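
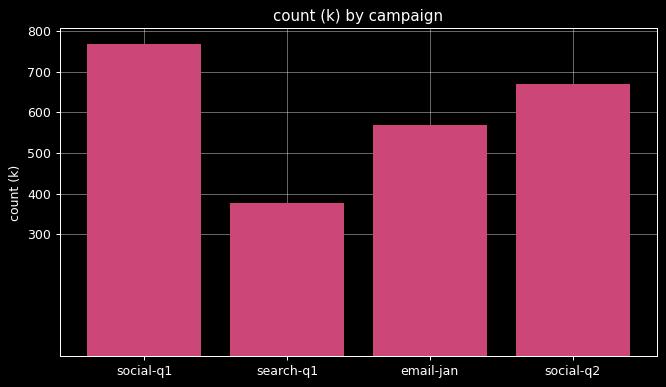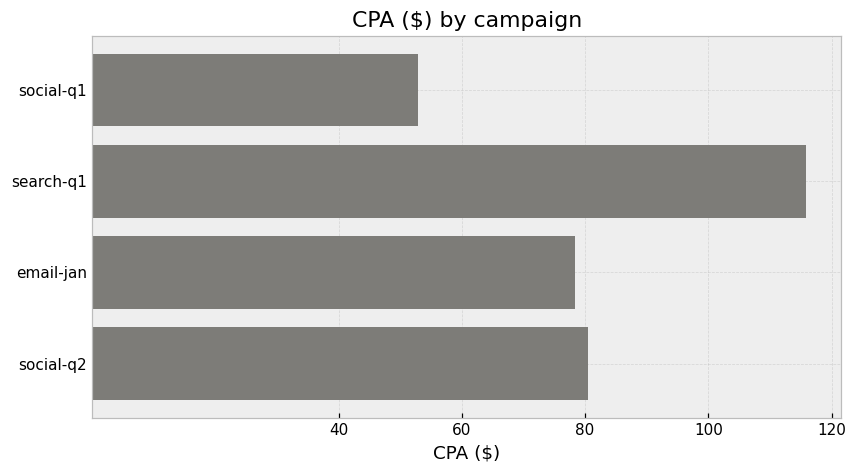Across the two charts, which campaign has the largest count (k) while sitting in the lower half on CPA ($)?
Chart 2 median CPA ($) ≈ 80; below-median campaigns: social-q1, email-jan. Among those, social-q1 has the highest count (k) (≈ 800).

social-q1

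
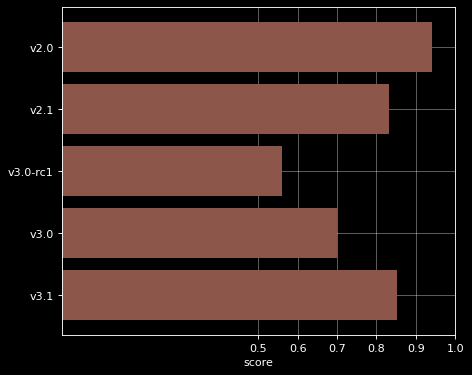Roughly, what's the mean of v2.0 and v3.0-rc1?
≈ 0.75

(0.9 + 0.6) / 2 ≈ 0.75.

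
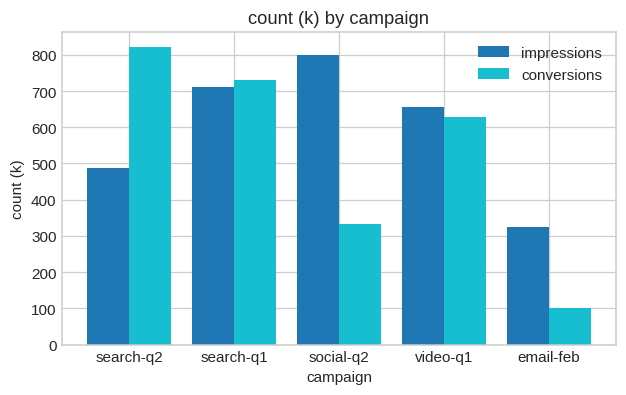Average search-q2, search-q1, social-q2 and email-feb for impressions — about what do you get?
≈ 575

(500 + 700 + 800 + 300) / 4 ≈ 575.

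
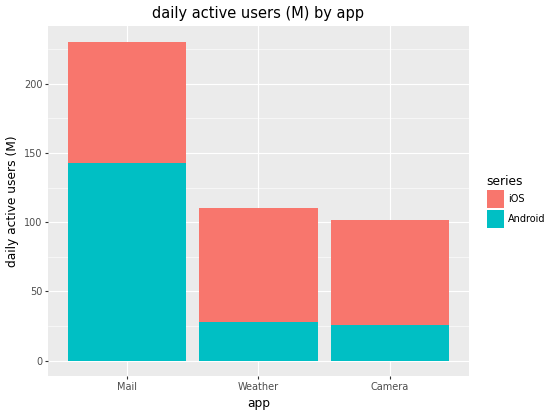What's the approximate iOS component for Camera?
≈ 80

iOS top ≈ 100, bottom ≈ 20; segment ≈ 80.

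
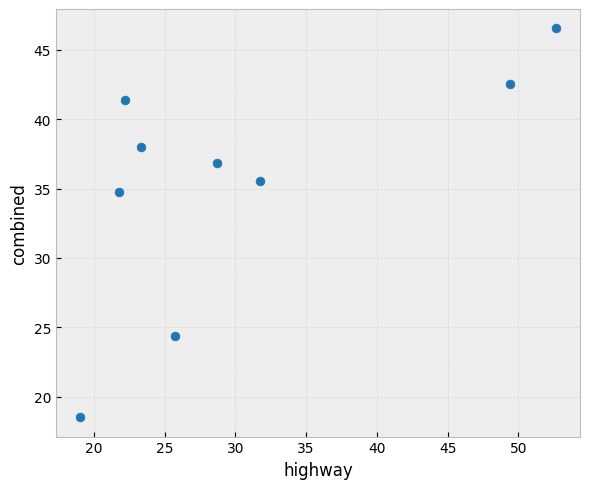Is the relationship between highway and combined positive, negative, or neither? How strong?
Points are positively correlated; moderate (|r| ≈ 0.6).

positive, moderate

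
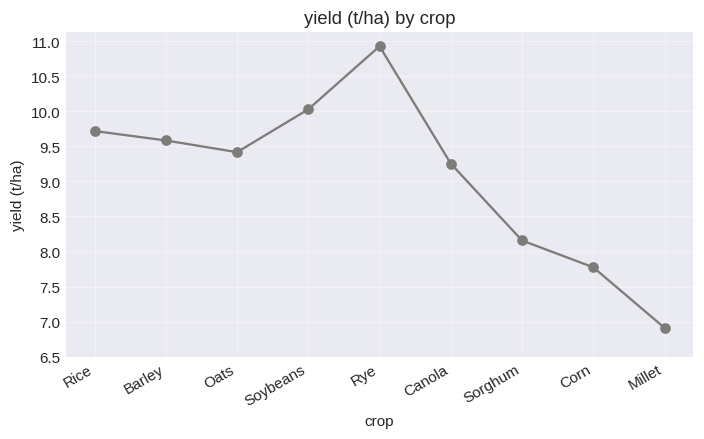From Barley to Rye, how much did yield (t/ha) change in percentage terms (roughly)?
≈ +15.8%

Barley ≈ 9.5, Rye ≈ 11.0; (11.0 − 9.5) / 9.5 ≈ +15.8%.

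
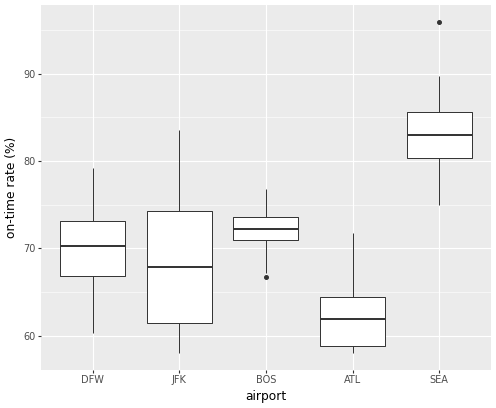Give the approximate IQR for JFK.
Q3 ≈ 74, Q1 ≈ 62; IQR ≈ 12.

≈ 12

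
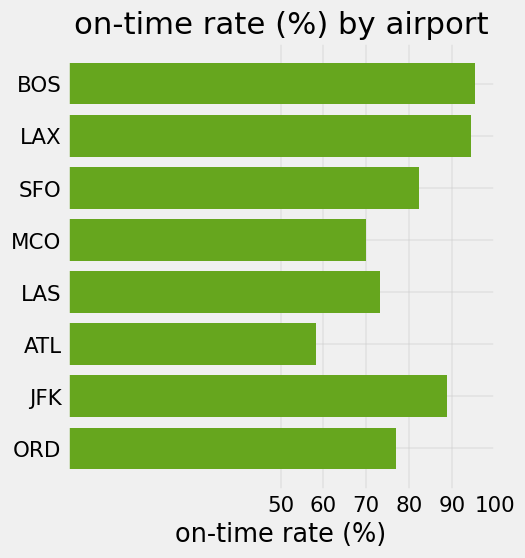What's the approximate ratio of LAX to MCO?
≈ 1.29×

LAX ≈ 90, MCO ≈ 70; 90/70 ≈ 1.29.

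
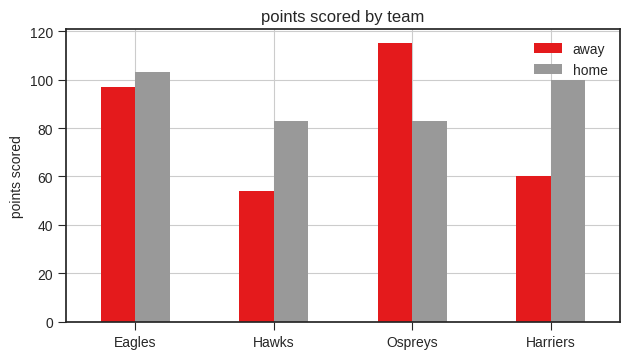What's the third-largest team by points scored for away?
Top 4 for away: Ospreys ≈ 120, Eagles ≈ 100, Harriers ≈ 60, Hawks ≈ 50.

Harriers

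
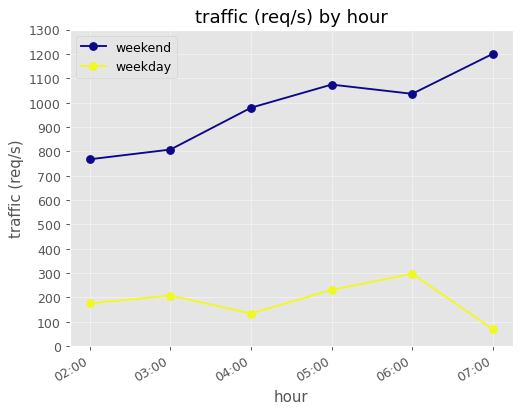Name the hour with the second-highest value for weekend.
Top 3 for weekend: 07:00 ≈ 1200, 05:00 ≈ 1100, 06:00 ≈ 1000.

05:00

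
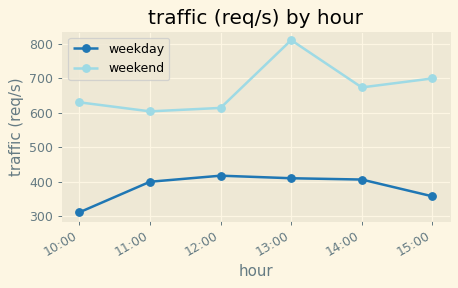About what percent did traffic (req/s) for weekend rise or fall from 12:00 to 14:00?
12:00 ≈ 600, 14:00 ≈ 650; (650 − 600) / 600 ≈ +8.3%.

≈ +8.3%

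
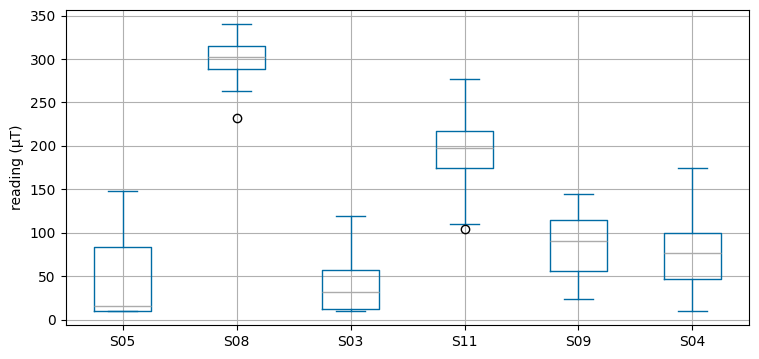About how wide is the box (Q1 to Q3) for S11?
≈ 50

Q3 ≈ 225, Q1 ≈ 175; IQR ≈ 50.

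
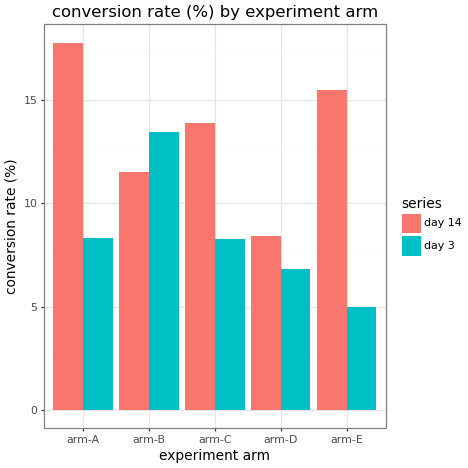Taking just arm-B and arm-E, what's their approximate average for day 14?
(12 + 16) / 2 ≈ 14.

≈ 14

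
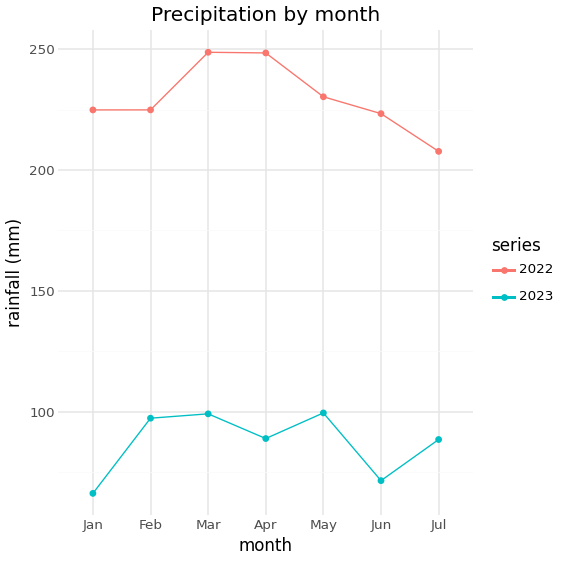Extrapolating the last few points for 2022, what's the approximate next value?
≈ 180

Last three: 240, 220, 200 → slope ≈ -20/step → next ≈ 180.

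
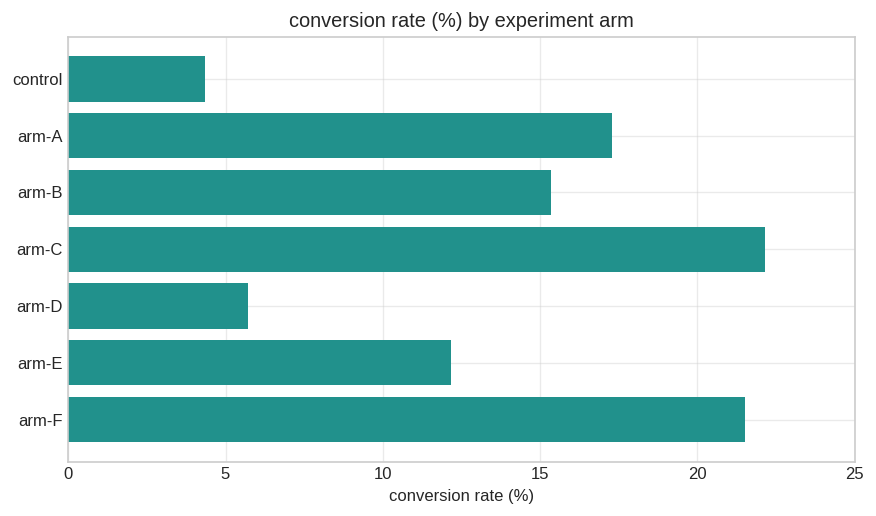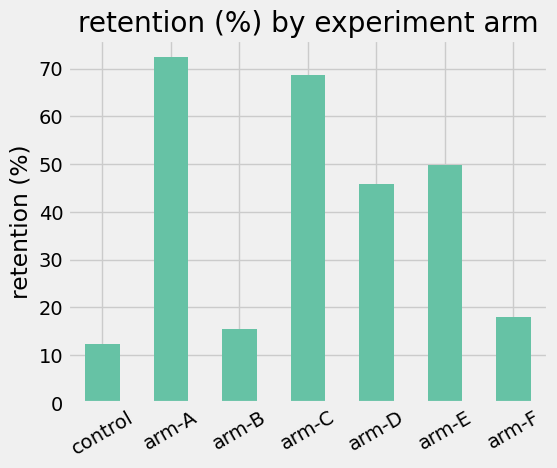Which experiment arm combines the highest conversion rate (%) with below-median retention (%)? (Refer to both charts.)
Chart 2 median retention (%) ≈ 50; below-median experiment arms: control, arm-B, arm-F. Among those, arm-F has the highest conversion rate (%) (≈ 20).

arm-F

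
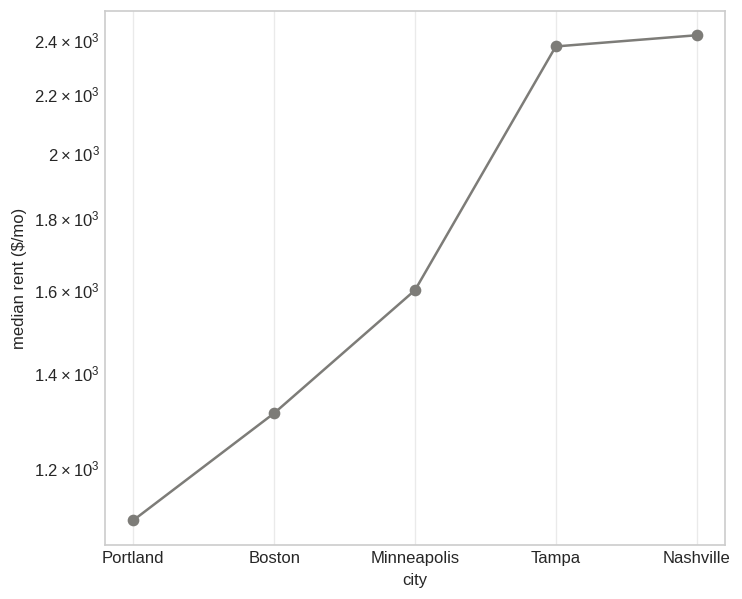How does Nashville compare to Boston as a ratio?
≈ 1.71×

Nashville ≈ 2400, Boston ≈ 1400; 2400/1400 ≈ 1.71.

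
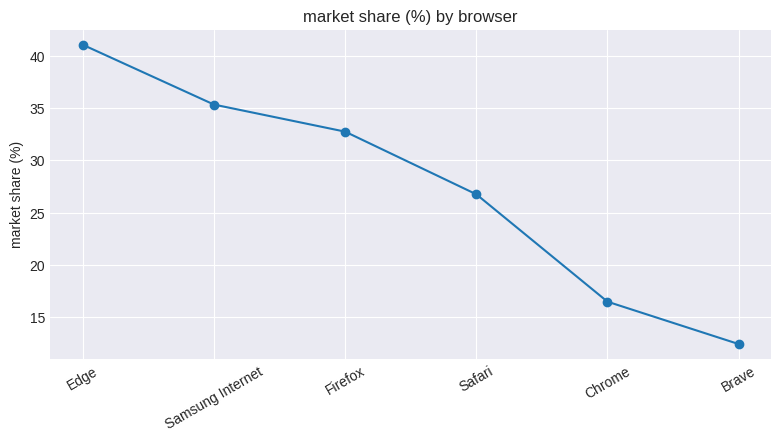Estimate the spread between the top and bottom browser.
≈ 30

Max Edge ≈ 40, min Brave ≈ 10; range ≈ 30.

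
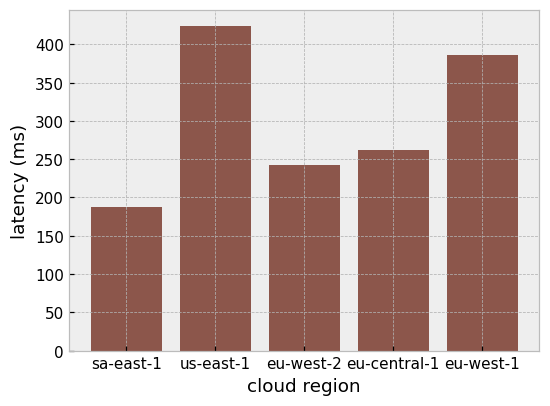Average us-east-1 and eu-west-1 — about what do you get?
(400 + 400) / 2 ≈ 400.

≈ 400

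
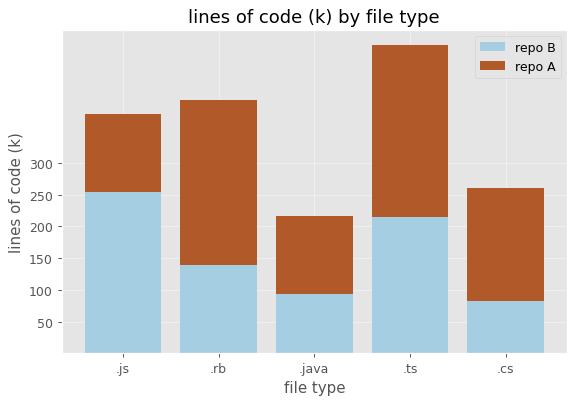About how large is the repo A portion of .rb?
repo A top ≈ 400, bottom ≈ 150; segment ≈ 250.

≈ 250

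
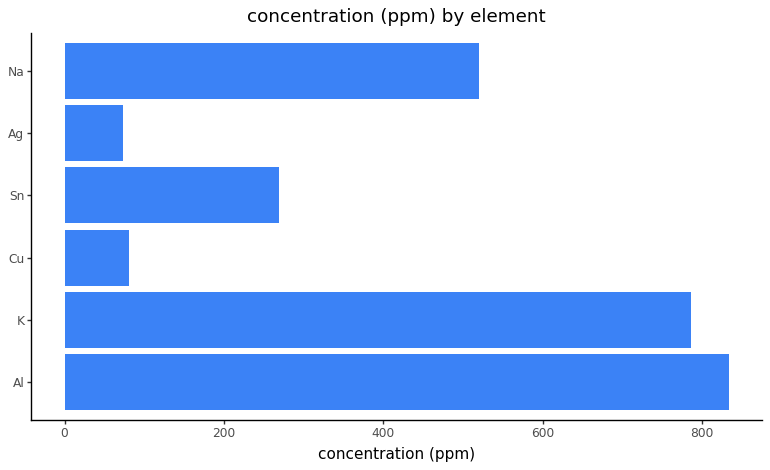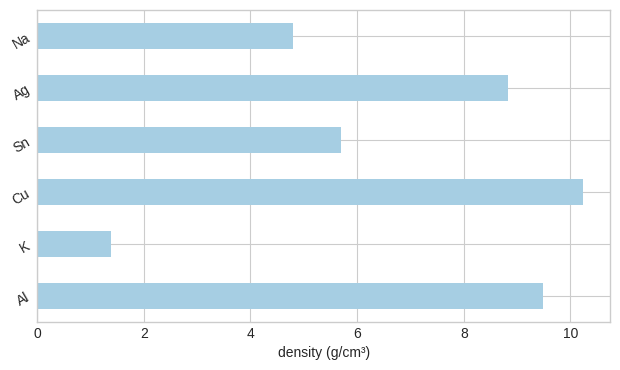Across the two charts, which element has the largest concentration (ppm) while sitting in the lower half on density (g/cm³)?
Chart 2 median density (g/cm³) ≈ 7; below-median elements: K, Sn, Na. Among those, K has the highest concentration (ppm) (≈ 800).

K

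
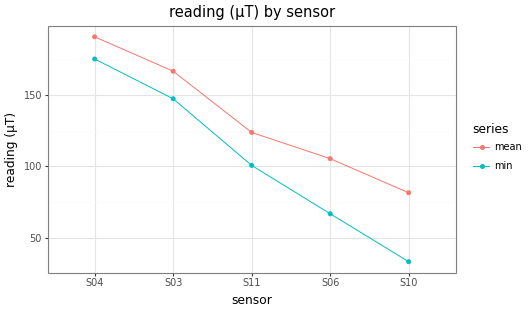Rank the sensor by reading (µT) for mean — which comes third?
S11

Top 4 for mean: S04 ≈ 200, S03 ≈ 160, S11 ≈ 120, S06 ≈ 100.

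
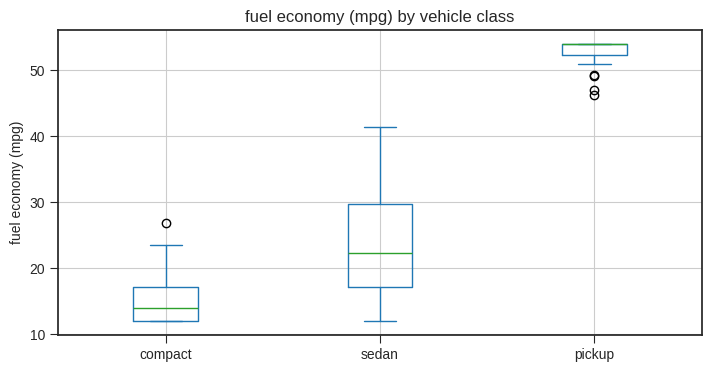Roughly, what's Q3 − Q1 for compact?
Q3 ≈ 15, Q1 ≈ 10; IQR ≈ 5.

≈ 5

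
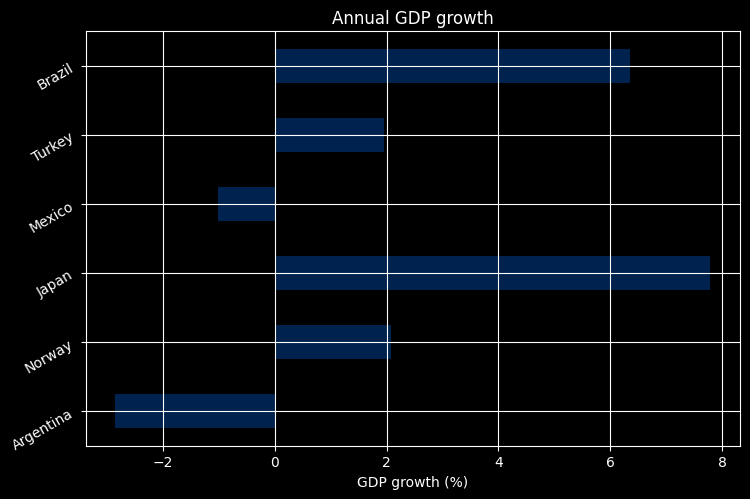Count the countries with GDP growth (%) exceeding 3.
2

Above 3: Japan, Brazil.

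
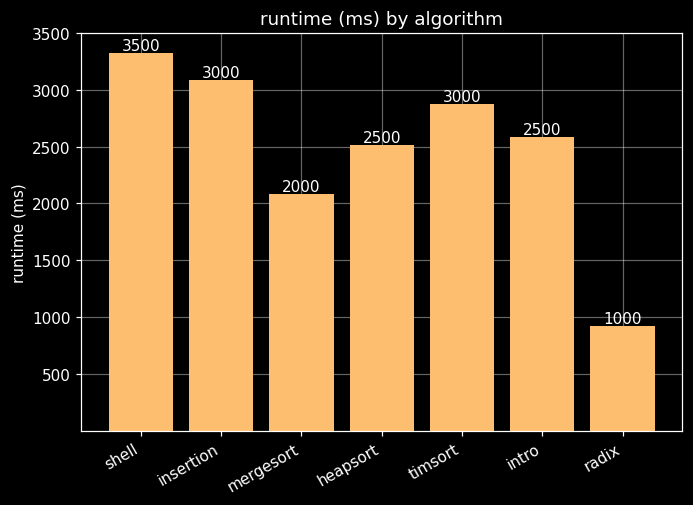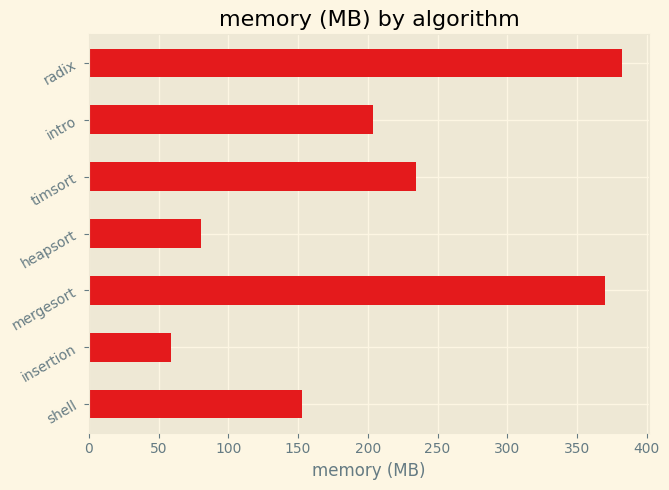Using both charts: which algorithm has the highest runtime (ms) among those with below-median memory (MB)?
Chart 2 median memory (MB) ≈ 200; below-median algorithms: shell, insertion, heapsort. Among those, shell has the highest runtime (ms) (≈ 3500).

shell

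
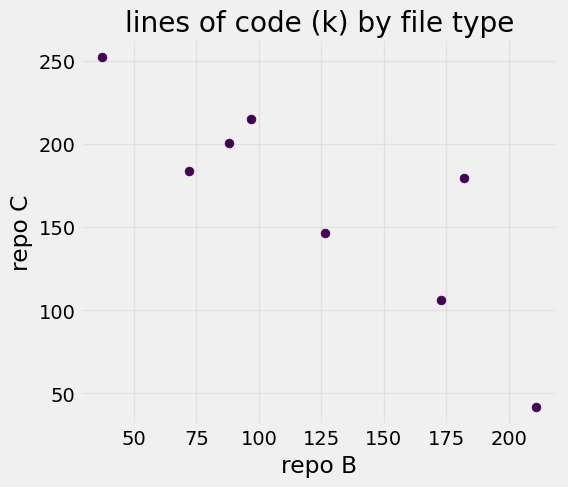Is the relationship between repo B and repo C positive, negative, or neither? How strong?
Points are negatively correlated; strong (|r| ≈ 0.9).

negative, strong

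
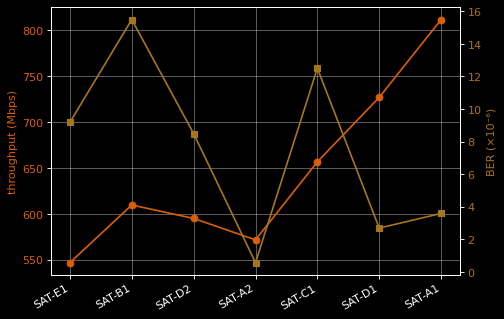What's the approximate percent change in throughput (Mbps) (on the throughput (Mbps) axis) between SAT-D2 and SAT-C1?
SAT-D2 ≈ 600, SAT-C1 ≈ 650; (650 − 600) / 600 ≈ +8.3%.

≈ +8.3%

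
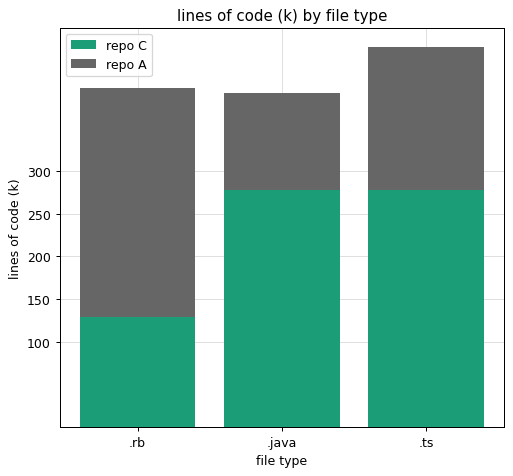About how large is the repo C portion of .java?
repo C top ≈ 300, bottom ≈ 0; segment ≈ 300.

≈ 300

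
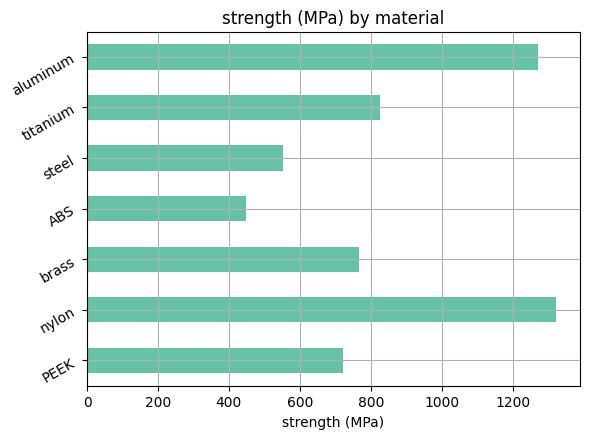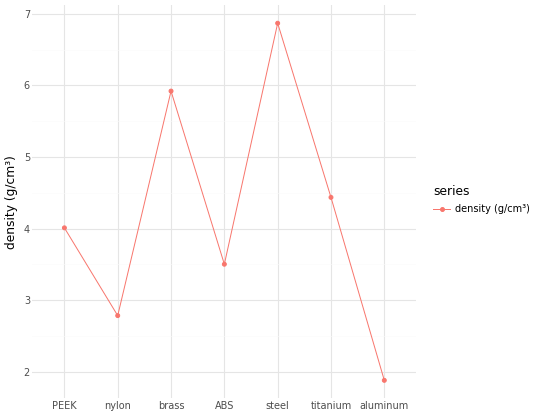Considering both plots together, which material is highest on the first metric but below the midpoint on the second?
Chart 2 median density (g/cm³) ≈ 4; below-median materials: nylon, ABS, aluminum. Among those, nylon has the highest strength (MPa) (≈ 1400).

nylon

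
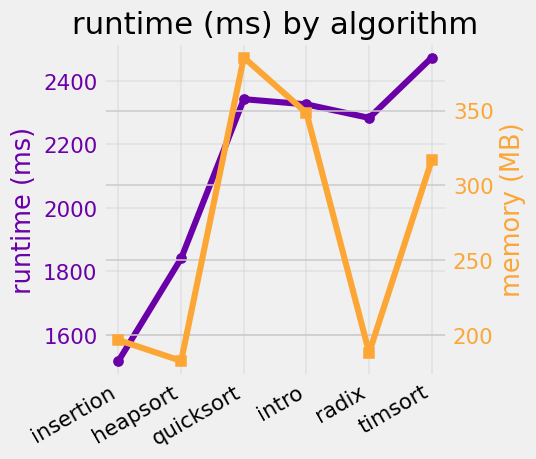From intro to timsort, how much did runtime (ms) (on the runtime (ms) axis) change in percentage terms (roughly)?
≈ +8.7%

intro ≈ 2300, timsort ≈ 2500; (2500 − 2300) / 2300 ≈ +8.7%.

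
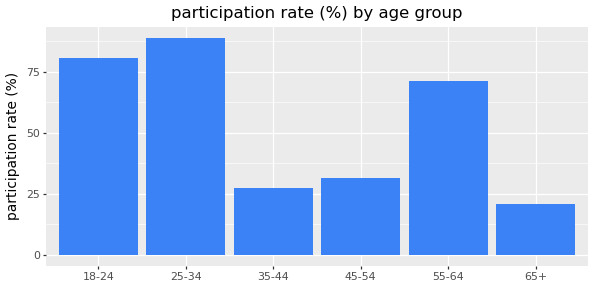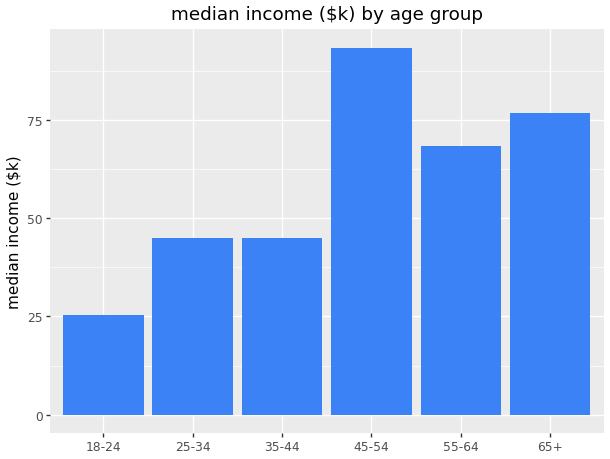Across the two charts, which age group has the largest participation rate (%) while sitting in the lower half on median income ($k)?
25-34

Chart 2 median median income ($k) ≈ 60; below-median age groups: 18-24, 25-34, 35-44. Among those, 25-34 has the highest participation rate (%) (≈ 90).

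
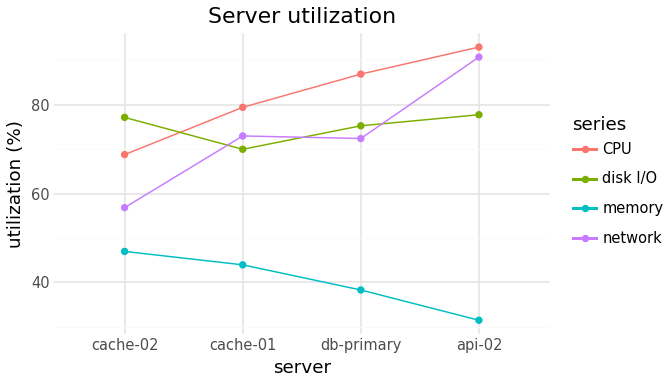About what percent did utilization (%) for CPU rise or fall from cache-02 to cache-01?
cache-02 ≈ 70, cache-01 ≈ 80; (80 − 70) / 70 ≈ +14.3%.

≈ +14.3%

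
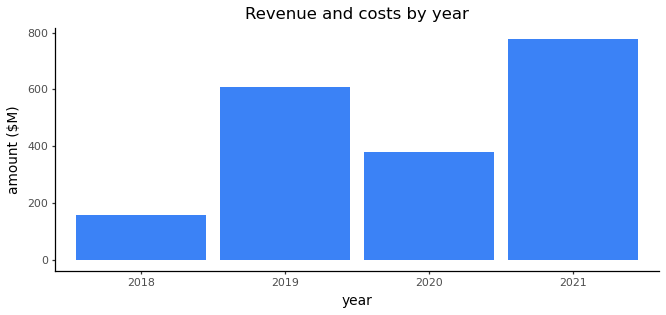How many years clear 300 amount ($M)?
Above 300: 2019, 2020, 2021.

3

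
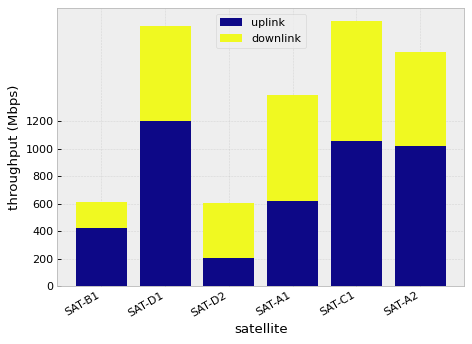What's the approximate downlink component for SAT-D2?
downlink top ≈ 600, bottom ≈ 200; segment ≈ 400.

≈ 400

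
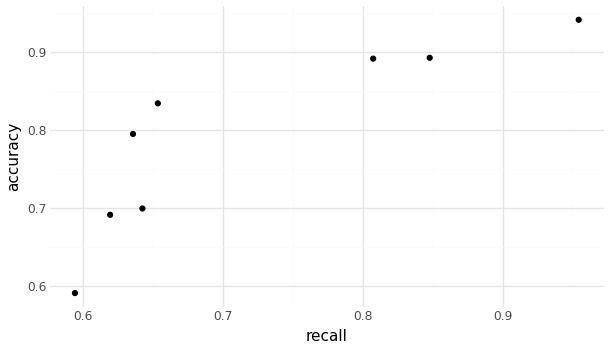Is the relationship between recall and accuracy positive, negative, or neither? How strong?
Points are positively correlated; strong (|r| ≈ 0.9).

positive, strong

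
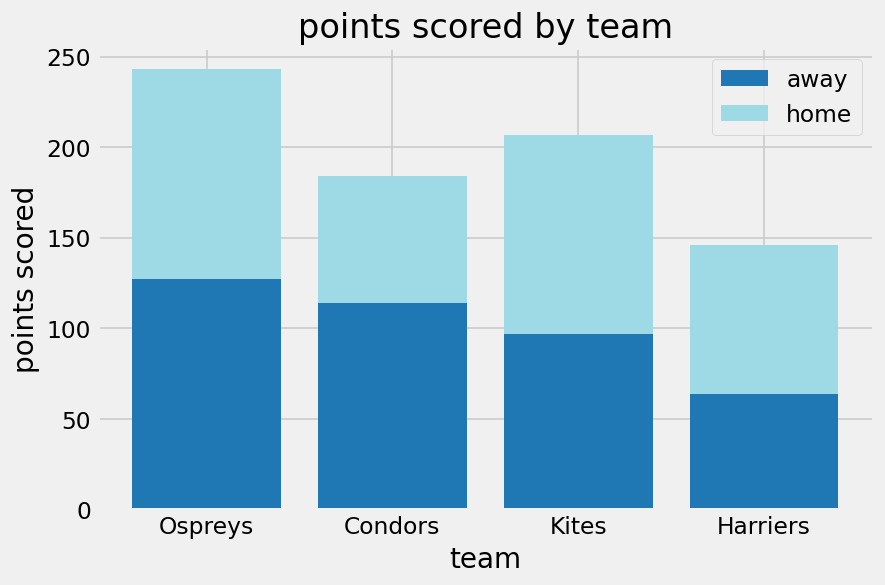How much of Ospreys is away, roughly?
away top ≈ 125, bottom ≈ 0; segment ≈ 125.

≈ 125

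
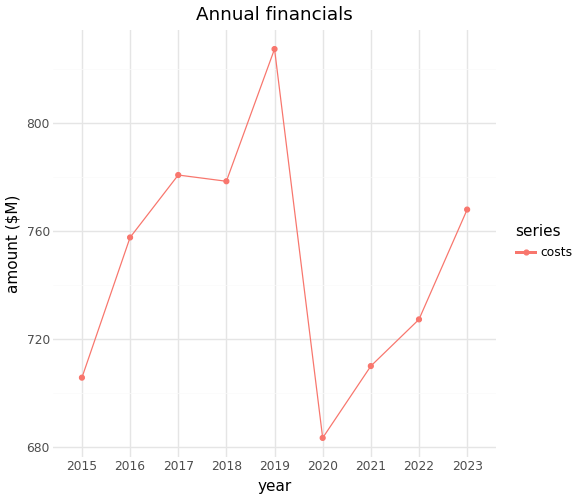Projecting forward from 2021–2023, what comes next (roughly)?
Last three: 700, 720, 760 → slope ≈ 30/step → next ≈ 790.

≈ 790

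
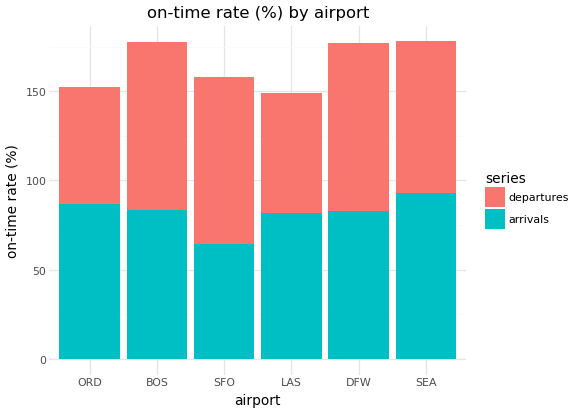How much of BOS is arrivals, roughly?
arrivals top ≈ 80, bottom ≈ 0; segment ≈ 80.

≈ 80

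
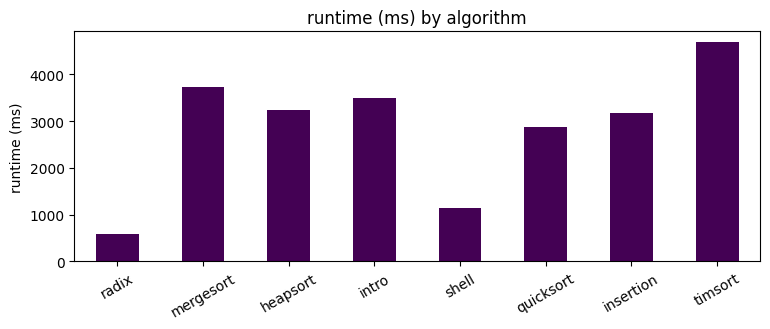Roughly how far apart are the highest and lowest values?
Max timsort ≈ 4500, min radix ≈ 500; range ≈ 4000.

≈ 4000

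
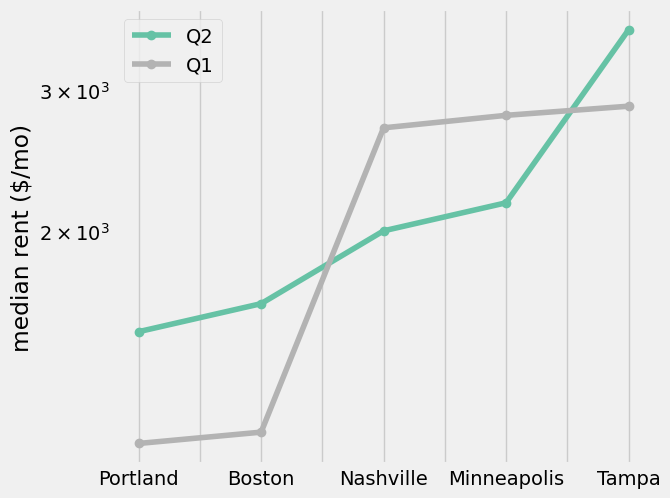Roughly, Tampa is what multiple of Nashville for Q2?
Tampa ≈ 3500, Nashville ≈ 2000; 3500/2000 ≈ 1.75.

≈ 1.75×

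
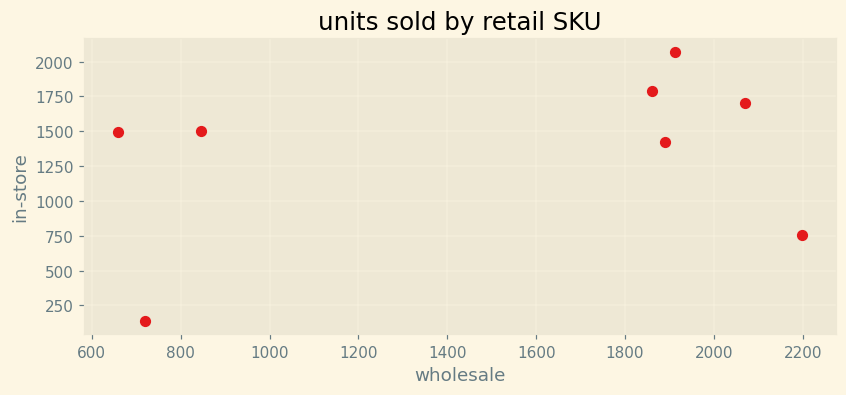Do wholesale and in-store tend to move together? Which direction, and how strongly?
positive, weak

Points are positively correlated; weak (|r| ≈ 0.3).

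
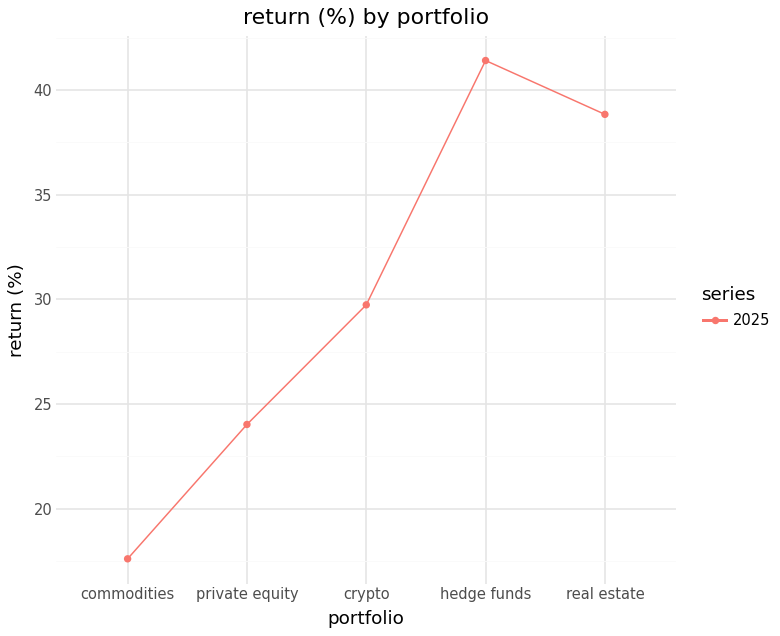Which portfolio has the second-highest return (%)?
real estate

Top 3: hedge funds ≈ 42, real estate ≈ 38, crypto ≈ 30.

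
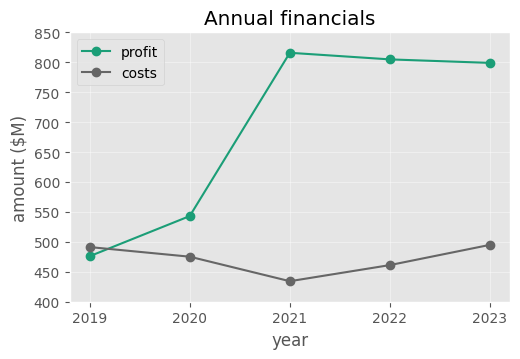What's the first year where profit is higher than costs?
2020

2019: profit ≈ 500 vs costs ≈ 500 (not yet); 2020: profit ≈ 550 vs costs ≈ 500 (first crossover).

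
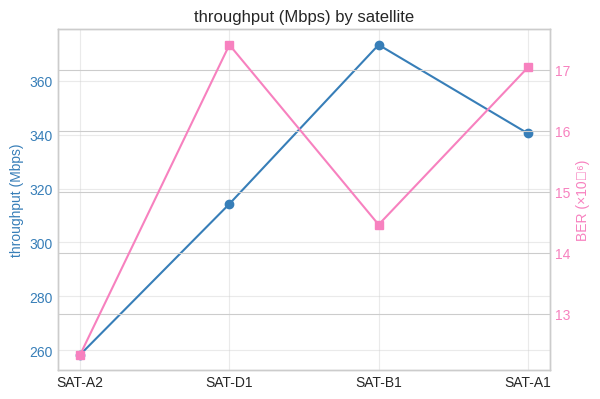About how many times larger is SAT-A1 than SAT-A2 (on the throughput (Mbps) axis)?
≈ 1.31×

SAT-A1 ≈ 340, SAT-A2 ≈ 260; 340/260 ≈ 1.31.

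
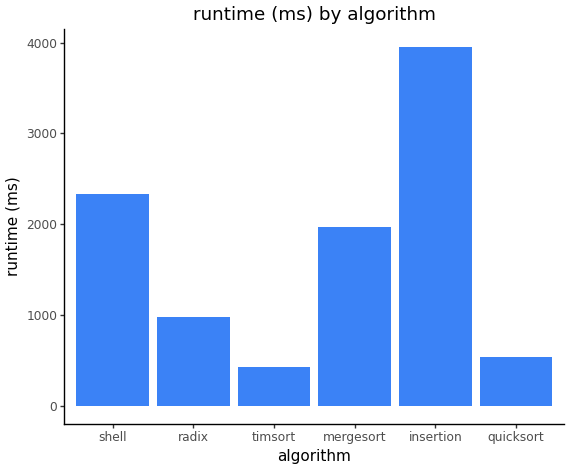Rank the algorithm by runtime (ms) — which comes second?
shell

Top 3: insertion ≈ 4000, shell ≈ 2500, mergesort ≈ 2000.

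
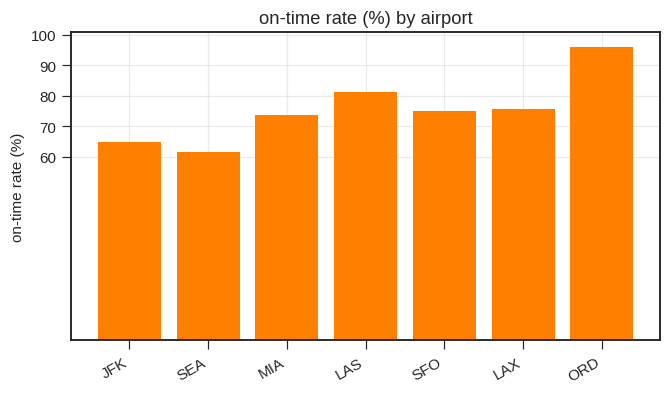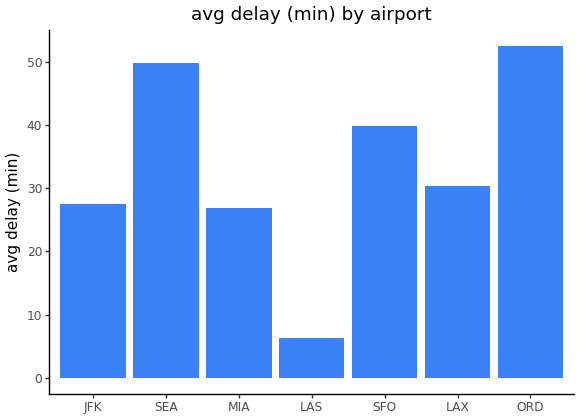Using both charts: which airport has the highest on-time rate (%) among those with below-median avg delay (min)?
Chart 2 median avg delay (min) ≈ 30; below-median airports: JFK, MIA, LAS. Among those, LAS has the highest on-time rate (%) (≈ 80).

LAS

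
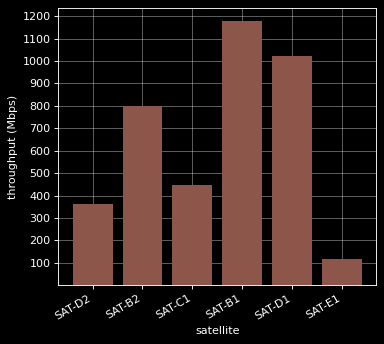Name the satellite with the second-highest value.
SAT-D1

Top 3: SAT-B1 ≈ 1200, SAT-D1 ≈ 1000, SAT-B2 ≈ 800.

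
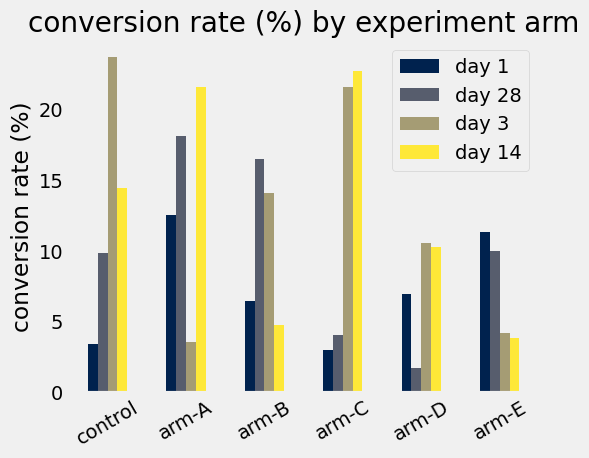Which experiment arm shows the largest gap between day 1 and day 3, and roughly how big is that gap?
control, ≈ 20 %

control: day 1 ≈ 4, day 3 ≈ 24 → gap ≈ 20. Next-largest (arm-C) is only ≈ 18.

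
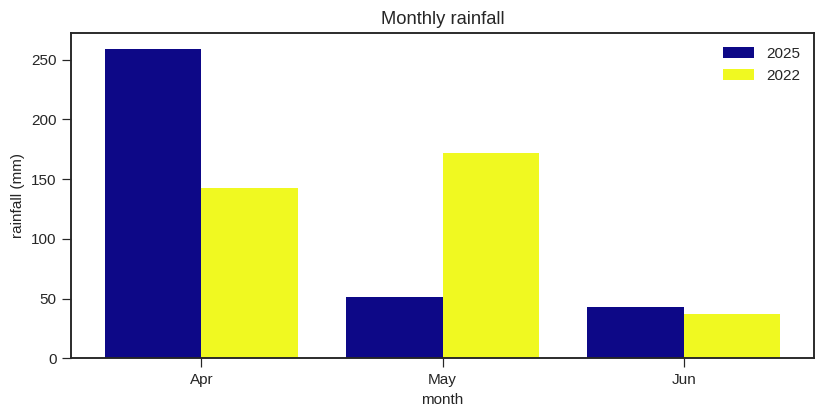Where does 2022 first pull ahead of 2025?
Apr: 2022 ≈ 150 vs 2025 ≈ 250 (not yet); May: 2022 ≈ 175 vs 2025 ≈ 50 (first crossover).

May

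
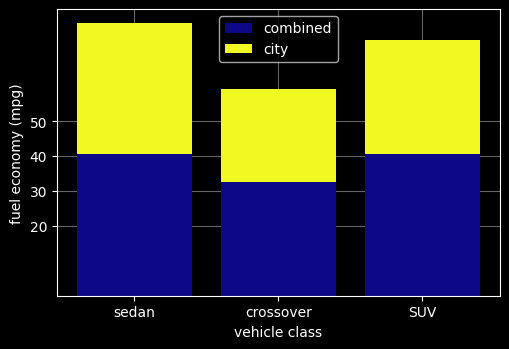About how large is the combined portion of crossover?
≈ 30

combined top ≈ 30, bottom ≈ 0; segment ≈ 30.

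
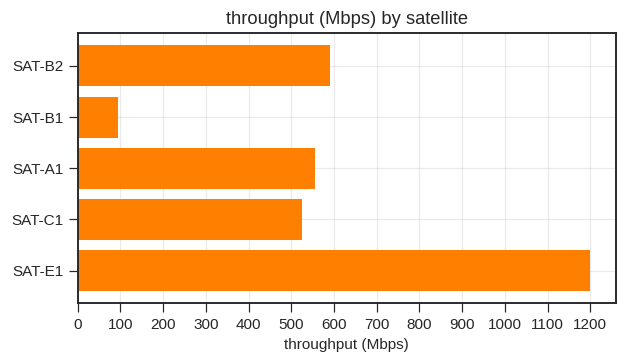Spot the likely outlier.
SAT-E1

SAT-E1 ≈ 1200; the rest sit between ≈ 100 and ≈ 600.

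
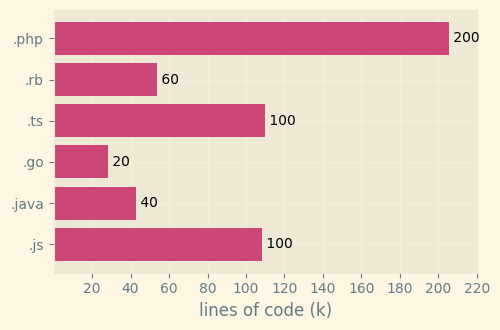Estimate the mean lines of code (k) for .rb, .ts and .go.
(60 + 100 + 20) / 3 ≈ 60.

≈ 60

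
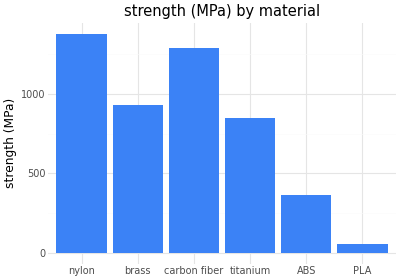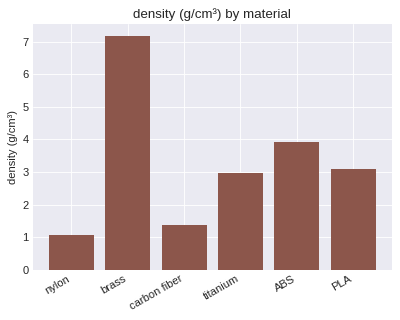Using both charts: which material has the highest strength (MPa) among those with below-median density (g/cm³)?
nylon

Chart 2 median density (g/cm³) ≈ 3; below-median materials: nylon, carbon fiber, titanium. Among those, nylon has the highest strength (MPa) (≈ 1400).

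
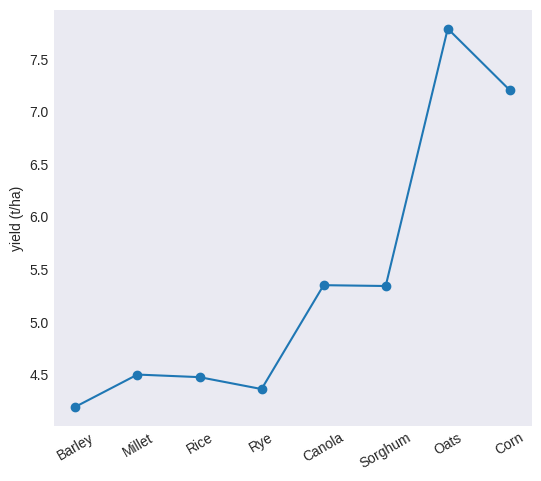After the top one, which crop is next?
Corn

Top 3: Oats ≈ 8.0, Corn ≈ 7.0, Canola ≈ 5.5.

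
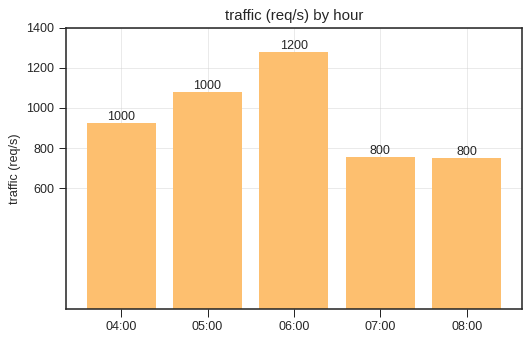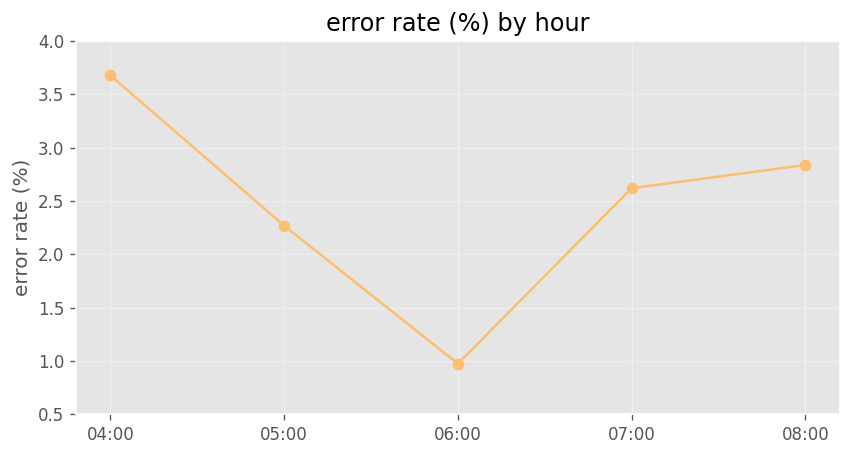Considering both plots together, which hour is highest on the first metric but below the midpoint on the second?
Chart 2 median error rate (%) ≈ 2.5; below-median hours: 05:00, 06:00. Among those, 06:00 has the highest traffic (req/s) (≈ 1200).

06:00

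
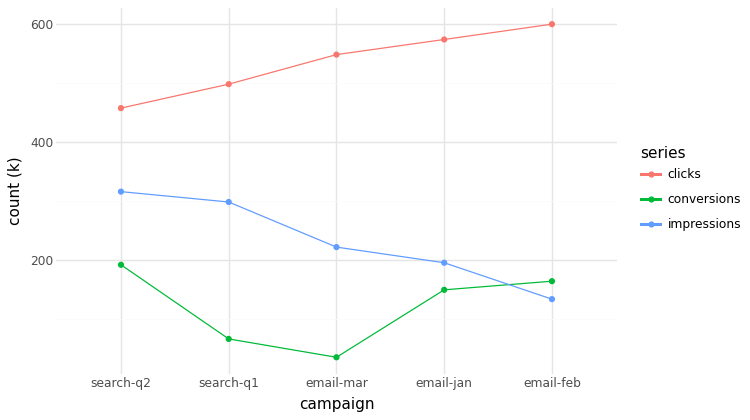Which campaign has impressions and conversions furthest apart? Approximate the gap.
search-q1, ≈ 250 k

search-q1: impressions ≈ 300, conversions ≈ 50 → gap ≈ 250. Next-largest (email-mar) is only ≈ 150.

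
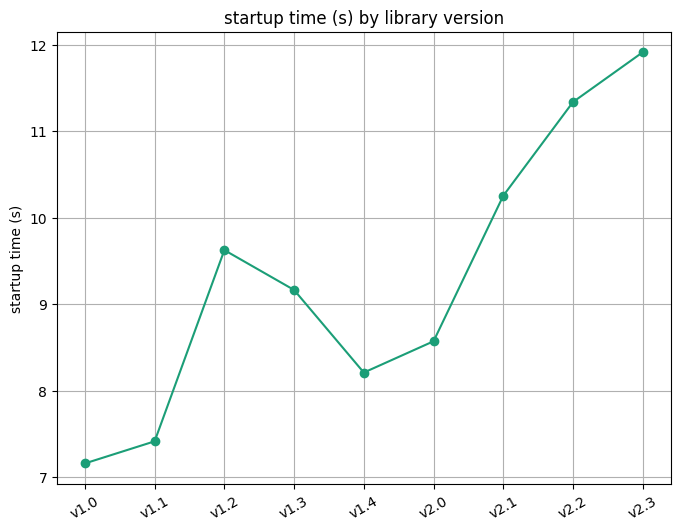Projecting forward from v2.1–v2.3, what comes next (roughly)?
≈ 12.75

Last three: 10.5, 11.5, 12.0 → slope ≈ 0.75/step → next ≈ 12.75.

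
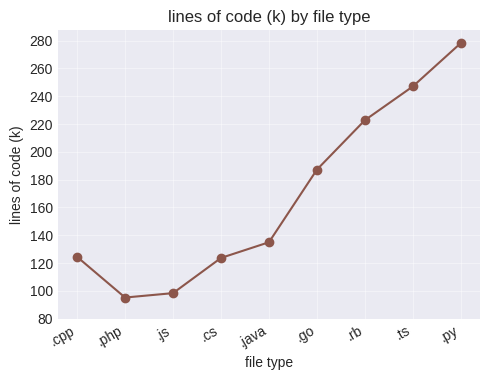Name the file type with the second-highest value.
Top 3: .py ≈ 280, .ts ≈ 240, .rb ≈ 220.

.ts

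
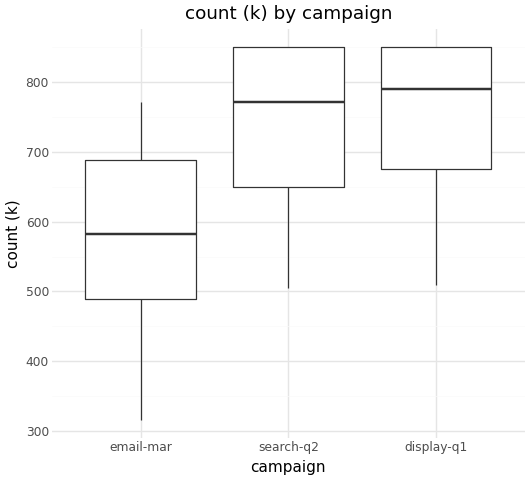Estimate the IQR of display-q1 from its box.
≈ 160

Q3 ≈ 840, Q1 ≈ 680; IQR ≈ 160.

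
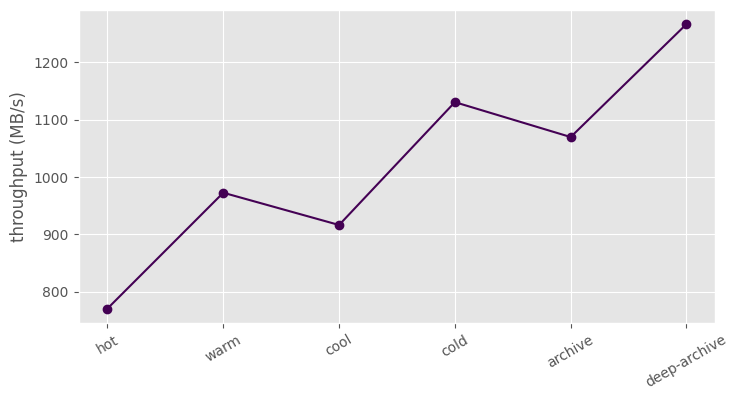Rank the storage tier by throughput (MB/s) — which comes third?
Top 4: deep-archive ≈ 1250, cold ≈ 1150, archive ≈ 1050, warm ≈ 950.

archive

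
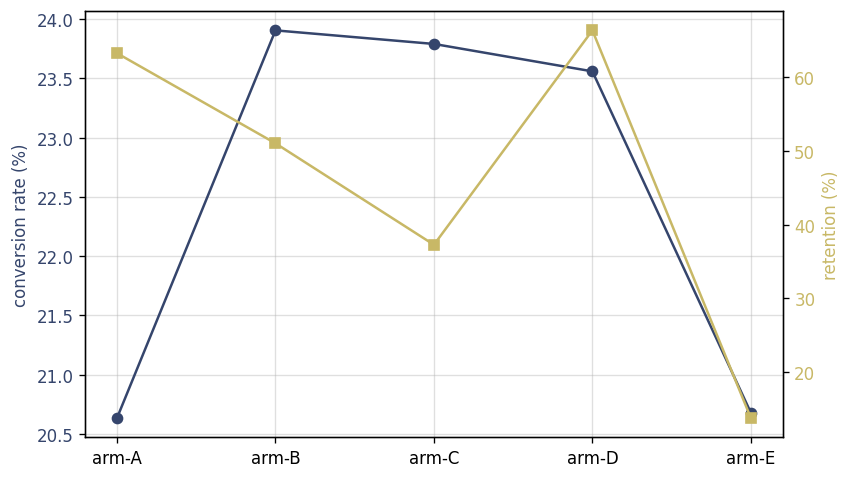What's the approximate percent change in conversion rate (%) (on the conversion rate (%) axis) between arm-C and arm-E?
≈ -14.6%

arm-C ≈ 24.0, arm-E ≈ 20.5; (20.5 − 24.0) / 24.0 ≈ -14.6%.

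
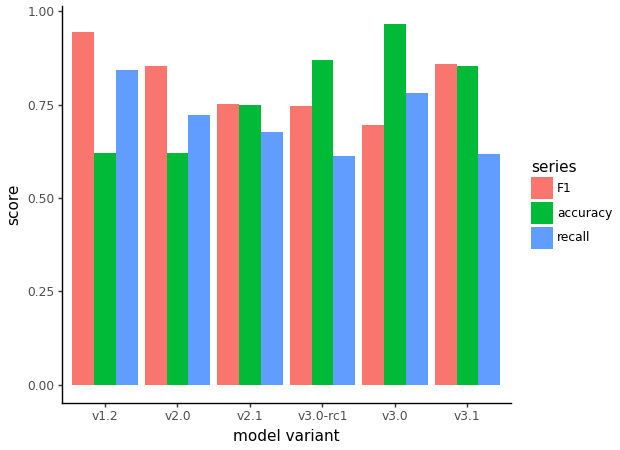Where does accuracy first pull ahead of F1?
v2.1: accuracy ≈ 0.7 vs F1 ≈ 0.8 (not yet); v3.0-rc1: accuracy ≈ 0.9 vs F1 ≈ 0.7 (first crossover).

v3.0-rc1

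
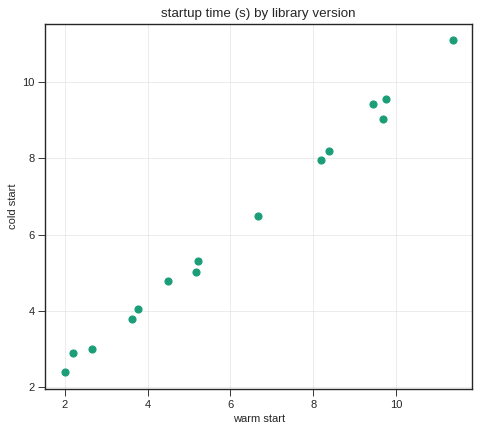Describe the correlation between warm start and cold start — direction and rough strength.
positive, strong

Points are positively correlated; strong (|r| ≈ 1.0).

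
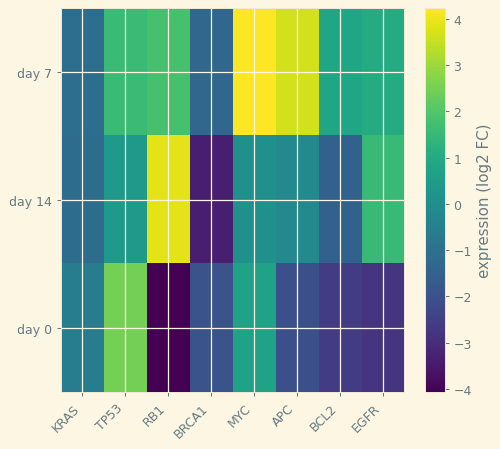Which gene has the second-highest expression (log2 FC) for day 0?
Top 3 for day 0: TP53 ≈ 2, MYC ≈ 1, KRAS ≈ -1.

MYC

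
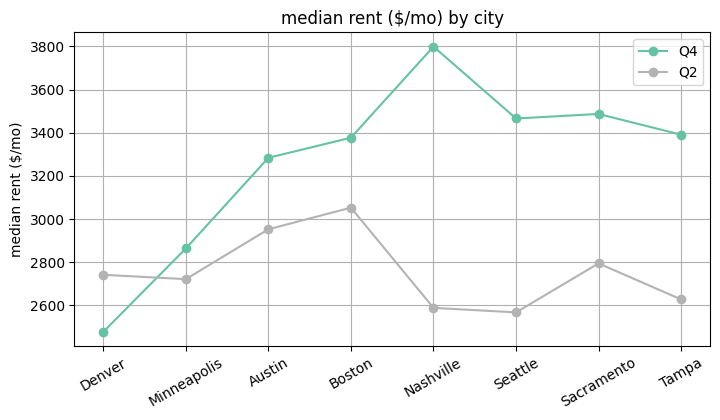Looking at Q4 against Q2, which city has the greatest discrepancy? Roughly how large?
Nashville: Q4 ≈ 3800, Q2 ≈ 2600 → gap ≈ 1200. Next-largest (Seattle) is only ≈ 800.

Nashville, ≈ 1200 $/mo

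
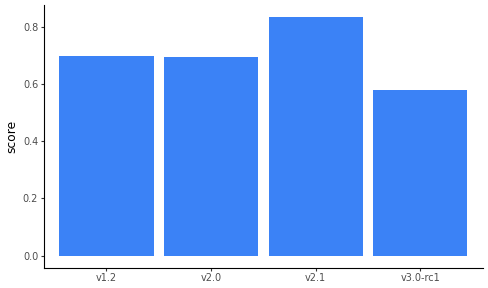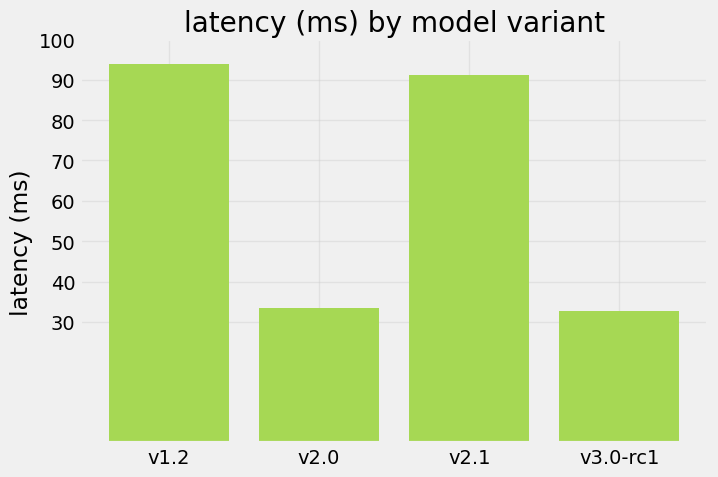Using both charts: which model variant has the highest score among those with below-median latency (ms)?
v2.0

Chart 2 median latency (ms) ≈ 60; below-median model variants: v2.0, v3.0-rc1. Among those, v2.0 has the highest score (≈ 0.7).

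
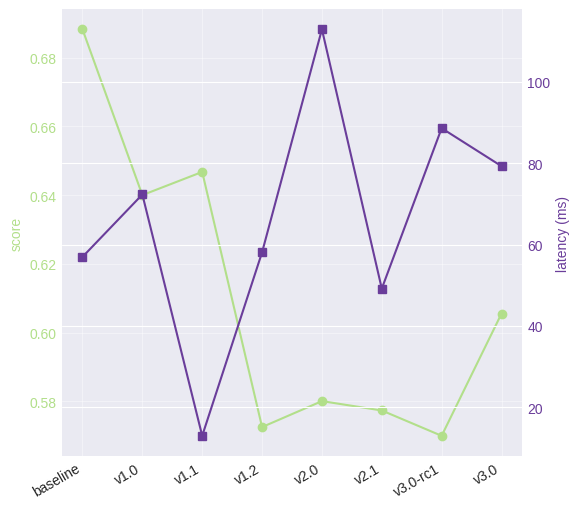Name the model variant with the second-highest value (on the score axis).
v1.1

Top 3 (on the score axis): baseline ≈ 0.69, v1.1 ≈ 0.65, v1.0 ≈ 0.64.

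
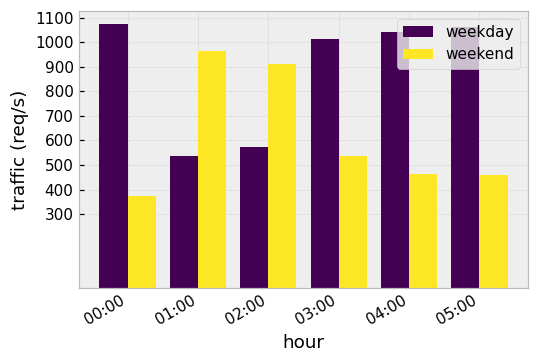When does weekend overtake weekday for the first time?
01:00

00:00: weekend ≈ 400 vs weekday ≈ 1100 (not yet); 01:00: weekend ≈ 1000 vs weekday ≈ 500 (first crossover).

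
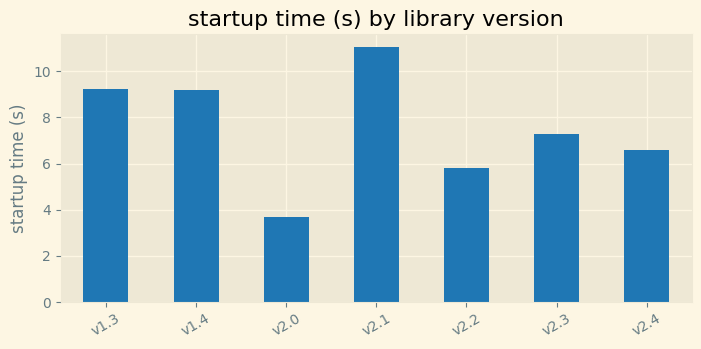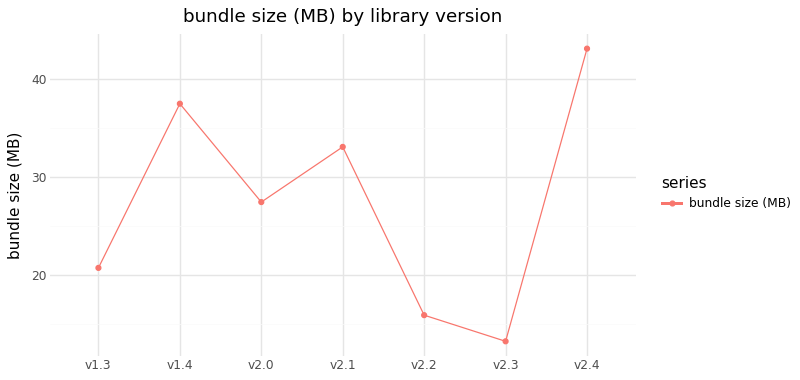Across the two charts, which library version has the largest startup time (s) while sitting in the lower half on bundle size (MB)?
Chart 2 median bundle size (MB) ≈ 25; below-median library versions: v1.3, v2.2, v2.3. Among those, v1.3 has the highest startup time (s) (≈ 10).

v1.3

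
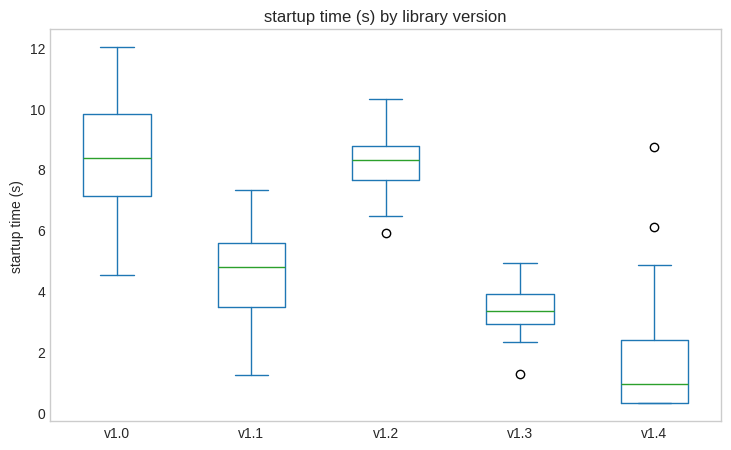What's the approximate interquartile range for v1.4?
≈ 2

Q3 ≈ 2, Q1 ≈ 0; IQR ≈ 2.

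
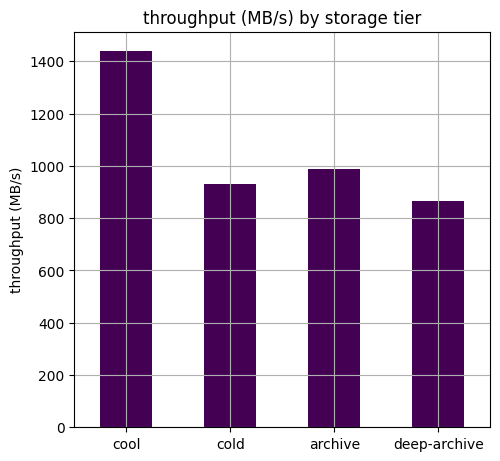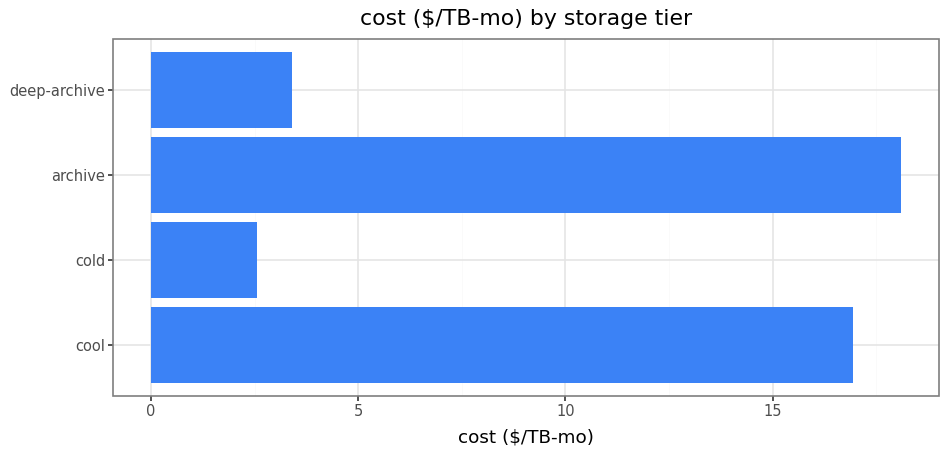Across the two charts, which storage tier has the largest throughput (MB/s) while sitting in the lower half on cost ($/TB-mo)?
cold

Chart 2 median cost ($/TB-mo) ≈ 10; below-median storage tiers: cold, deep-archive. Among those, cold has the highest throughput (MB/s) (≈ 1000).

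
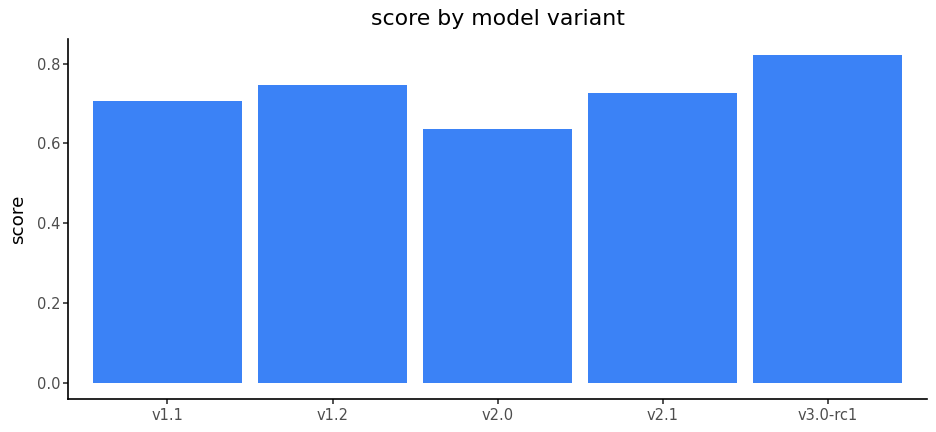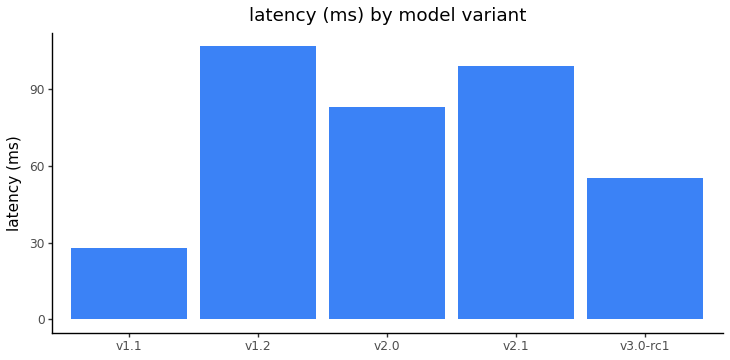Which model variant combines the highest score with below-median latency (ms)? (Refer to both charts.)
Chart 2 median latency (ms) ≈ 80; below-median model variants: v1.1, v3.0-rc1. Among those, v3.0-rc1 has the highest score (≈ 0.8).

v3.0-rc1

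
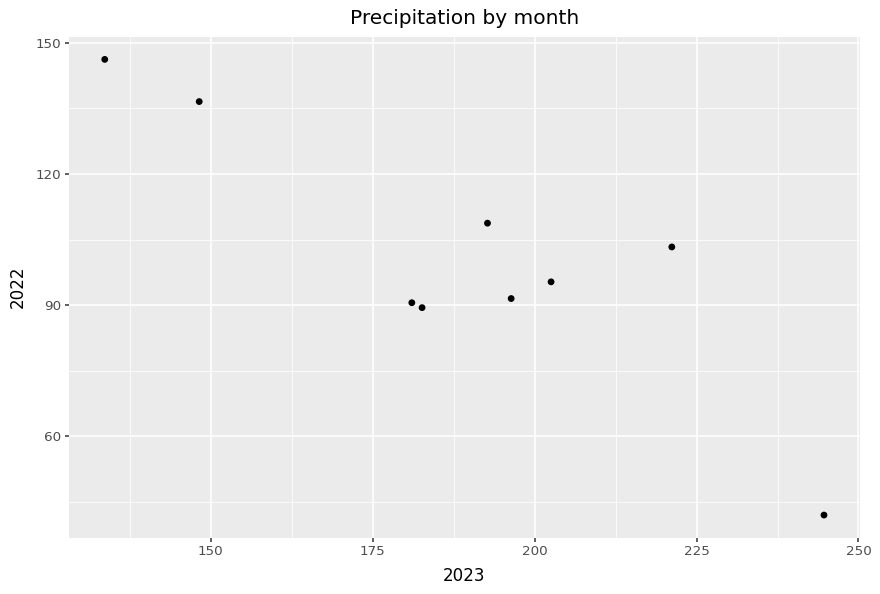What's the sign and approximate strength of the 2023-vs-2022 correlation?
Points are negatively correlated; strong (|r| ≈ 0.9).

negative, strong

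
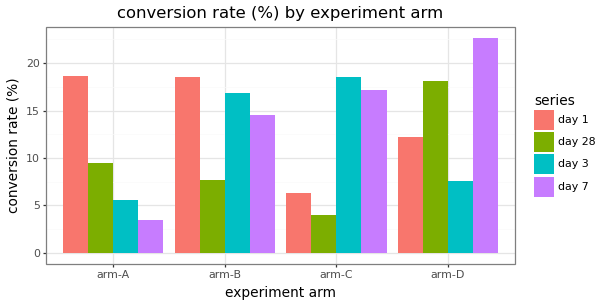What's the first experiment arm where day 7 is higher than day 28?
arm-A: day 7 ≈ 4 vs day 28 ≈ 10 (not yet); arm-B: day 7 ≈ 14 vs day 28 ≈ 8 (first crossover).

arm-B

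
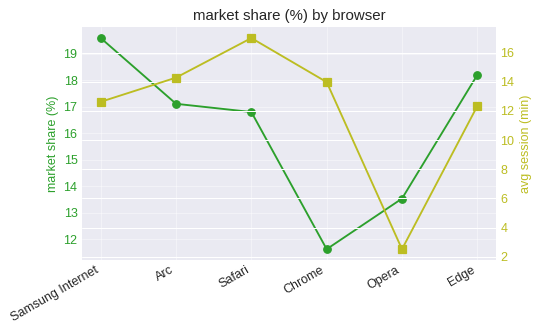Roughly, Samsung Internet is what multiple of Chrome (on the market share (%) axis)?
Samsung Internet ≈ 20, Chrome ≈ 12; 20/12 ≈ 1.67.

≈ 1.67×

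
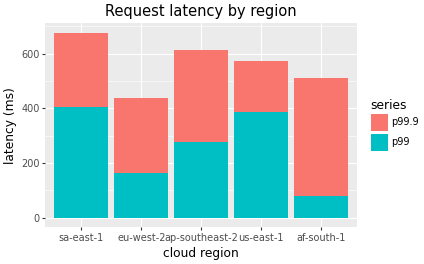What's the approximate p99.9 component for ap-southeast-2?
p99.9 top ≈ 600, bottom ≈ 300; segment ≈ 300.

≈ 300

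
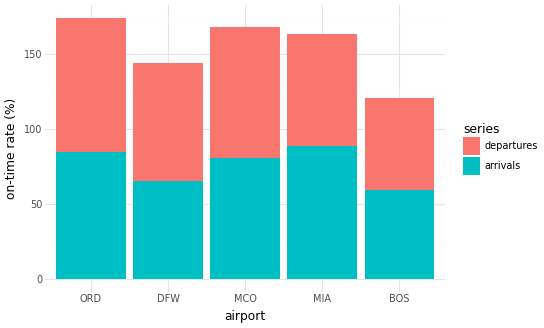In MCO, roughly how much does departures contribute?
≈ 80

departures top ≈ 160, bottom ≈ 80; segment ≈ 80.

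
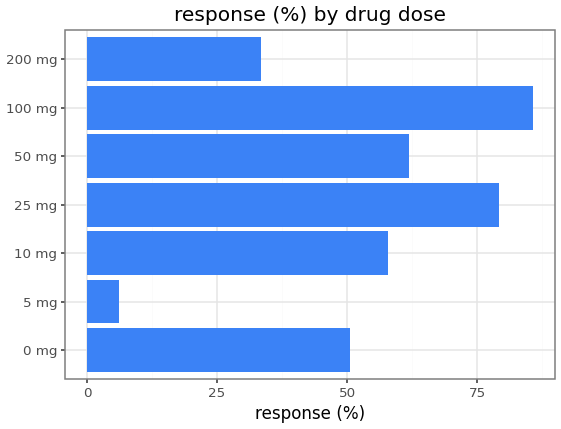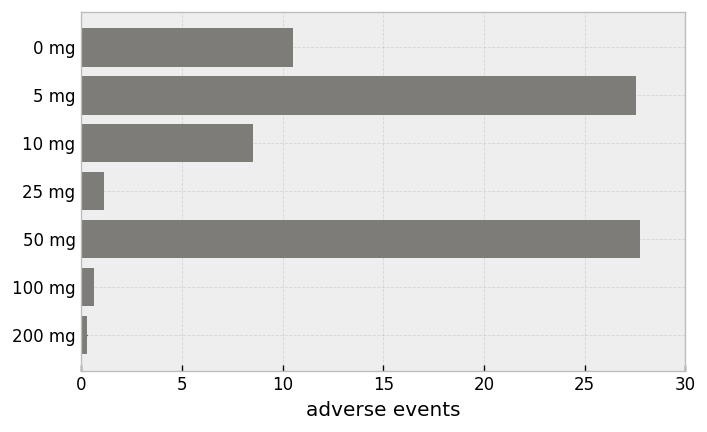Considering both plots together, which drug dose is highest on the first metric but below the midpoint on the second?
Chart 2 median adverse events ≈ 10; below-median drug doses: 25 mg, 100 mg, 200 mg. Among those, 100 mg has the highest response (%) (≈ 90).

100 mg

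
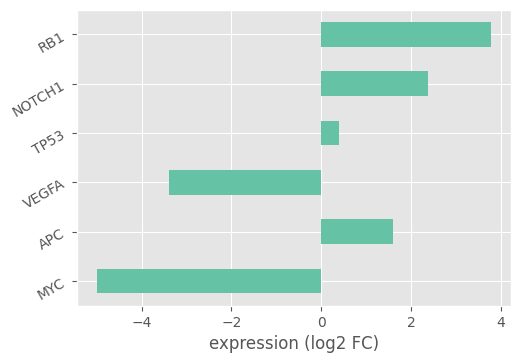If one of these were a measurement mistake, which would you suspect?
MYC ≈ -5; the rest sit between ≈ -3 and ≈ 4.

MYC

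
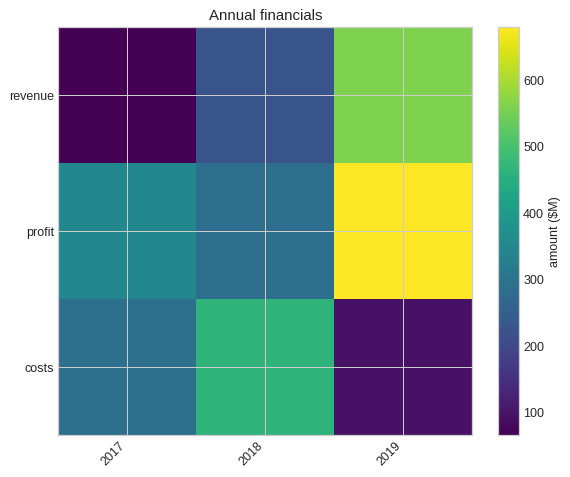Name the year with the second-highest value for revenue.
2018

Top 3 for revenue: 2019 ≈ 600, 2018 ≈ 200, 2017 ≈ 100.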